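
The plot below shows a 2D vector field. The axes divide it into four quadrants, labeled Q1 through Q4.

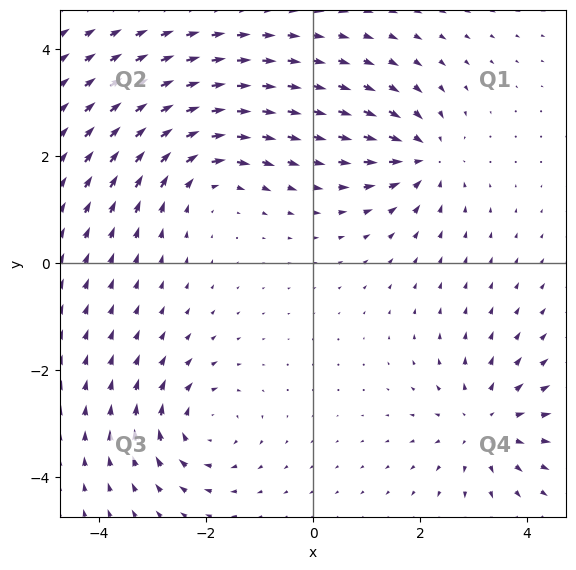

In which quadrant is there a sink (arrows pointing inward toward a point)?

The sink sits at approximately (2.1, 2.0), which lies in quadrant Q1. The divergence there is about -5, negative as expected for a sink.

Q1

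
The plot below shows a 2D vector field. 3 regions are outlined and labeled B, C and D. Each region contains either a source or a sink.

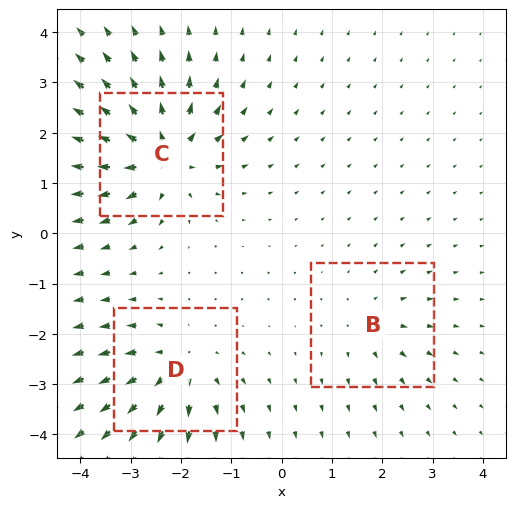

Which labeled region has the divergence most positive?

Divergence at each region's feature centre — B: about +2, C: about +6, D: about +4. Region C is most positive.

C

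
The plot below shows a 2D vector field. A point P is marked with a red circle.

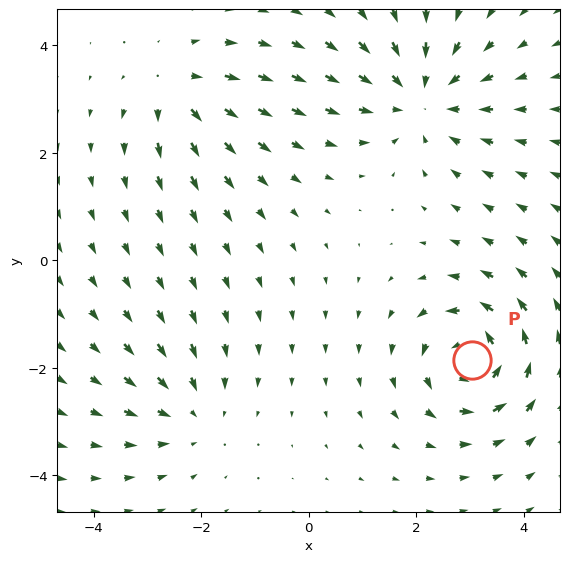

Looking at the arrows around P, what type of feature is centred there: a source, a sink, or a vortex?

At P (3.0, -1.8) the arrows circulate counterclockwise. Divergence ≈0, curl about +5 — near-zero divergence with nonzero curl is a vortex.

vortex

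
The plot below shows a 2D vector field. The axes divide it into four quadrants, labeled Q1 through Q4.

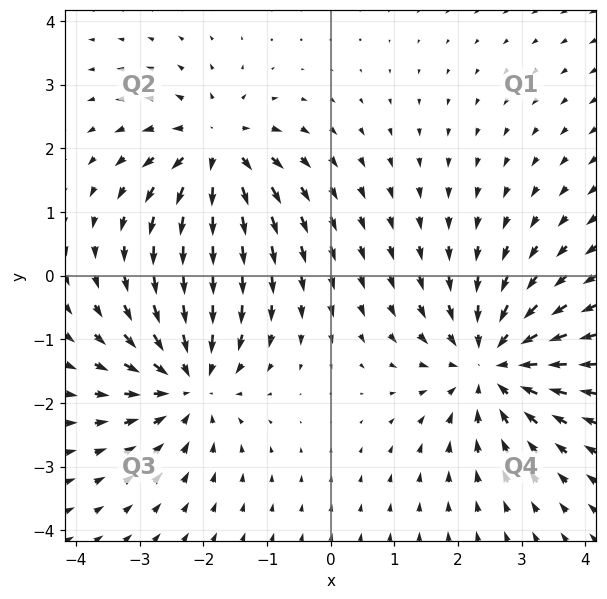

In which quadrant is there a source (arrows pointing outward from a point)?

The source sits at approximately (-1.8, 2.0), which lies in quadrant Q2. The divergence there is about +5, positive as expected for a source.

Q2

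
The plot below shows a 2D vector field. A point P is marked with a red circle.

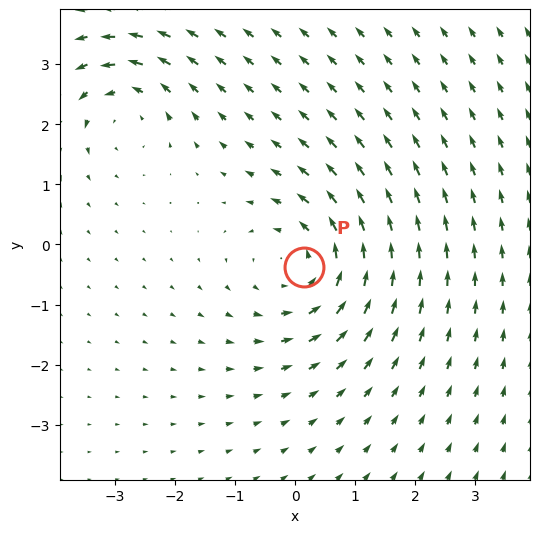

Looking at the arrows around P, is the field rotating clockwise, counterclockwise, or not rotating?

counterclockwise

Near P at (0.1, -0.4) the arrows circulate counterclockwise. The curl (z-component) there is about +4; positive curl means counterclockwise rotation.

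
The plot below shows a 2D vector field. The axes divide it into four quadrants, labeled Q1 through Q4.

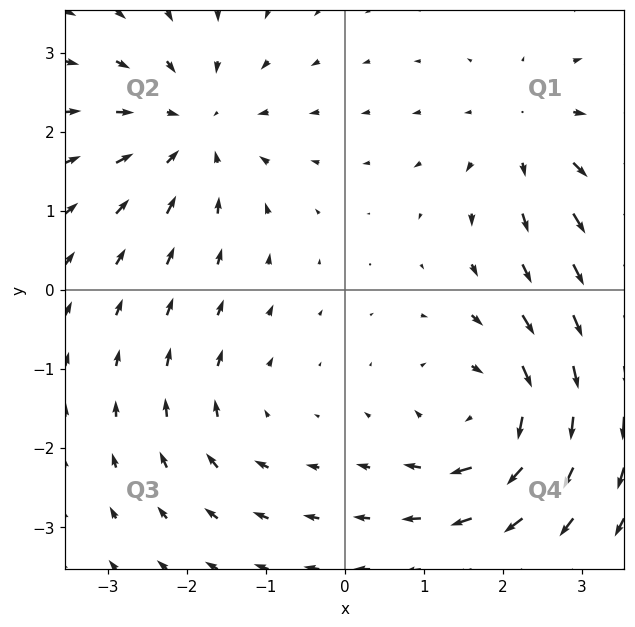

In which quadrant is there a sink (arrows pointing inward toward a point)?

The sink sits at approximately (-1.9, 2.0), which lies in quadrant Q2. The divergence there is about -5, negative as expected for a sink.

Q2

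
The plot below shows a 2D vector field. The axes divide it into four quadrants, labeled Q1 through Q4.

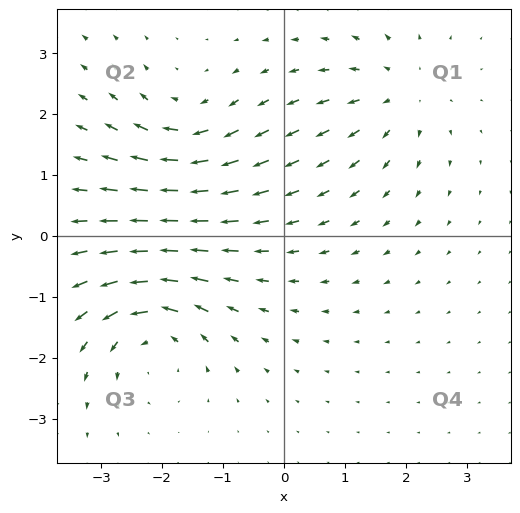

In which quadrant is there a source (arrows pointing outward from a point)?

Q1

The source sits at approximately (1.9, 2.3), which lies in quadrant Q1. The divergence there is about +4, positive as expected for a source.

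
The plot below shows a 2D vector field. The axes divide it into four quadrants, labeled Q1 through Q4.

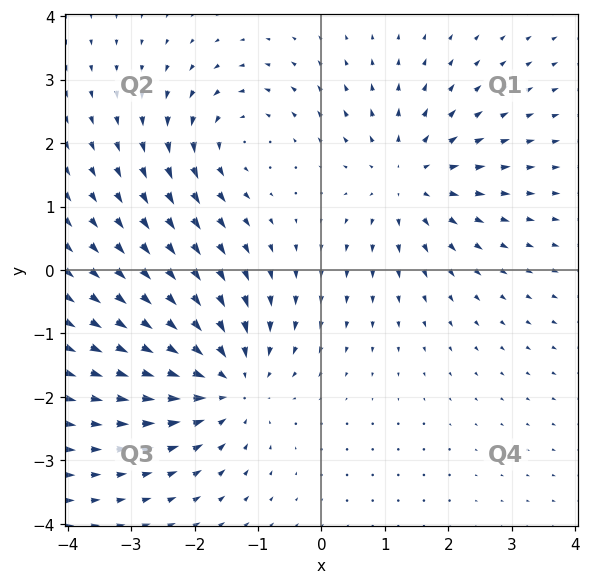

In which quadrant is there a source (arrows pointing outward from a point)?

Q1

The source sits at approximately (1.4, 1.4), which lies in quadrant Q1. The divergence there is about +3, positive as expected for a source.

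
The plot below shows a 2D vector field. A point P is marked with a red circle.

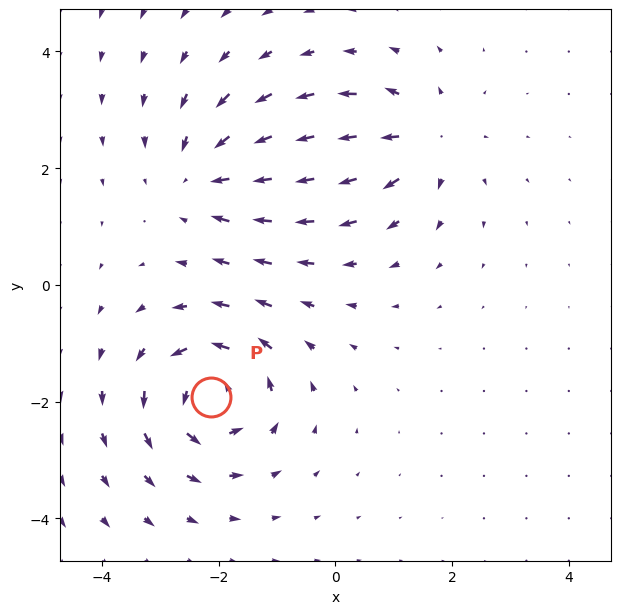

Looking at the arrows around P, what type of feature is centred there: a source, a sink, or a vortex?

At P (-2.1, -1.9) the arrows circulate counterclockwise. Divergence ≈0, curl about +5 — near-zero divergence with nonzero curl is a vortex.

vortex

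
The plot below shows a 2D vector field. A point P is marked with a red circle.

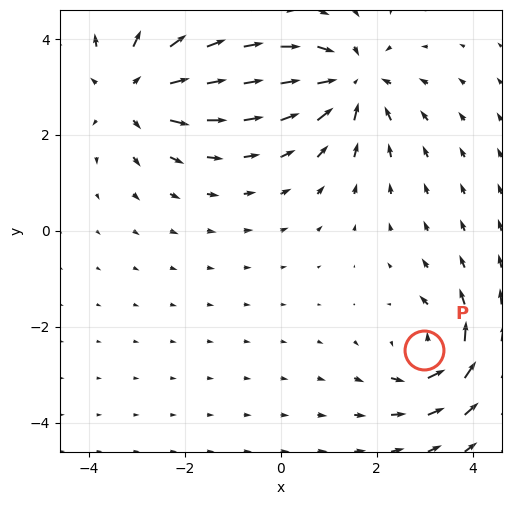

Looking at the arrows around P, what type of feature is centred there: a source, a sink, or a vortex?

vortex

At P (3.0, -2.5) the arrows circulate counterclockwise. Divergence ≈0, curl about +5 — near-zero divergence with nonzero curl is a vortex.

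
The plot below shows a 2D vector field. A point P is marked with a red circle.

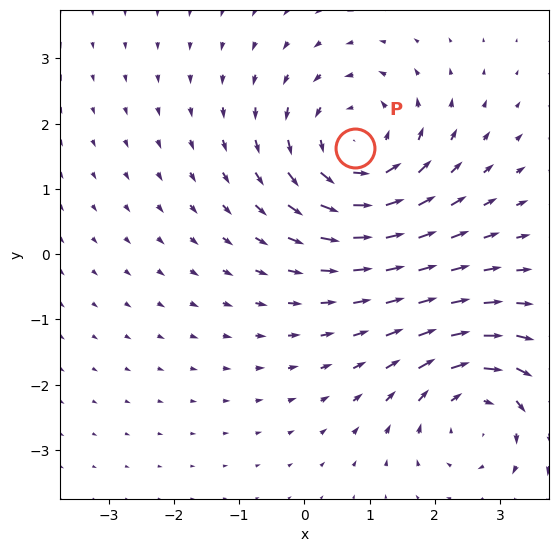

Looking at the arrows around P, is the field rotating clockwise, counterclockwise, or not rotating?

Near P at (0.8, 1.6) the arrows circulate counterclockwise. The curl (z-component) there is about +5; positive curl means counterclockwise rotation.

counterclockwise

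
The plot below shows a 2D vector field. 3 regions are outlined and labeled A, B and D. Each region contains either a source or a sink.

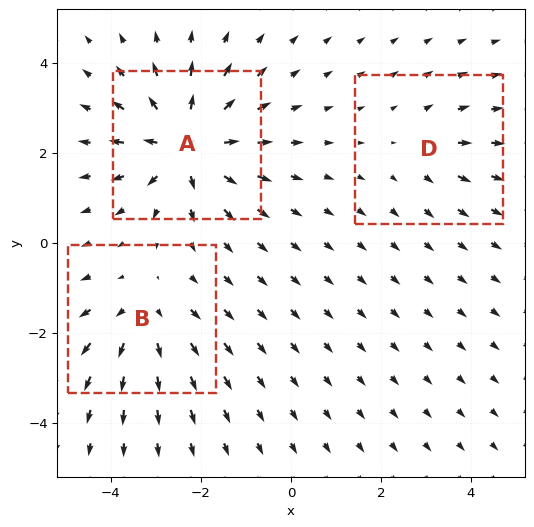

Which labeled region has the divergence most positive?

A

Divergence at each region's feature centre — A: about +5, B: about +3, D: about +2. Region A is most positive.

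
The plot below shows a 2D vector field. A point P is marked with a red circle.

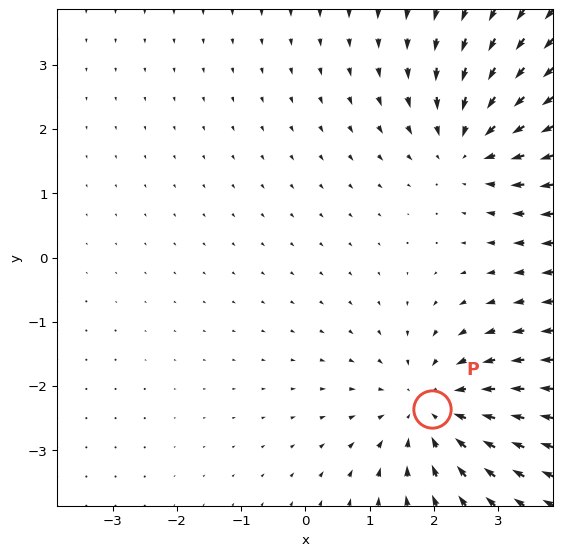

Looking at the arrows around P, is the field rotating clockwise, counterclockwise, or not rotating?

not rotating

Near P at (2.0, -2.4) the arrows show no circulation. The curl there is ≈0.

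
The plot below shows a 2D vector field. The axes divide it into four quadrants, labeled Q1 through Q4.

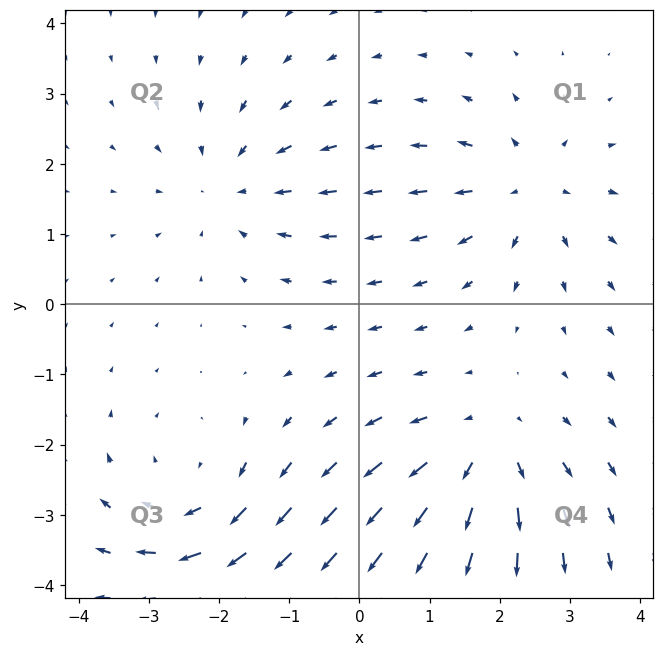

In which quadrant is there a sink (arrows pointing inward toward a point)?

The sink sits at approximately (-1.8, 1.7), which lies in quadrant Q2. The divergence there is about -4, negative as expected for a sink.

Q2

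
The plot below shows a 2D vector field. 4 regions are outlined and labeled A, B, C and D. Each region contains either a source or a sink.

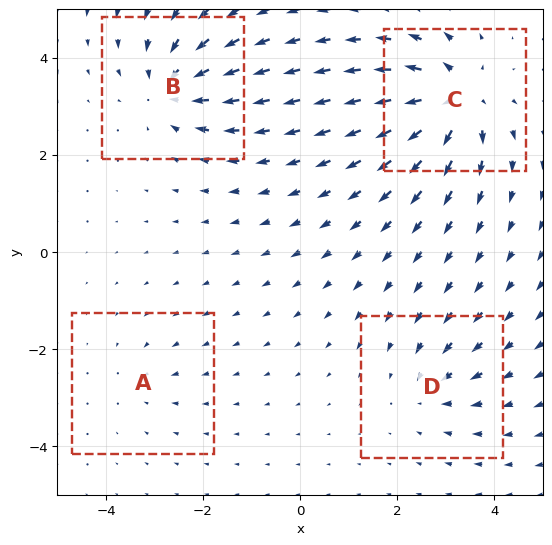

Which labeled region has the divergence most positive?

C

Divergence at each region's feature centre — A: about -2, B: about -6, C: about +8, D: about -4. Region C is most positive.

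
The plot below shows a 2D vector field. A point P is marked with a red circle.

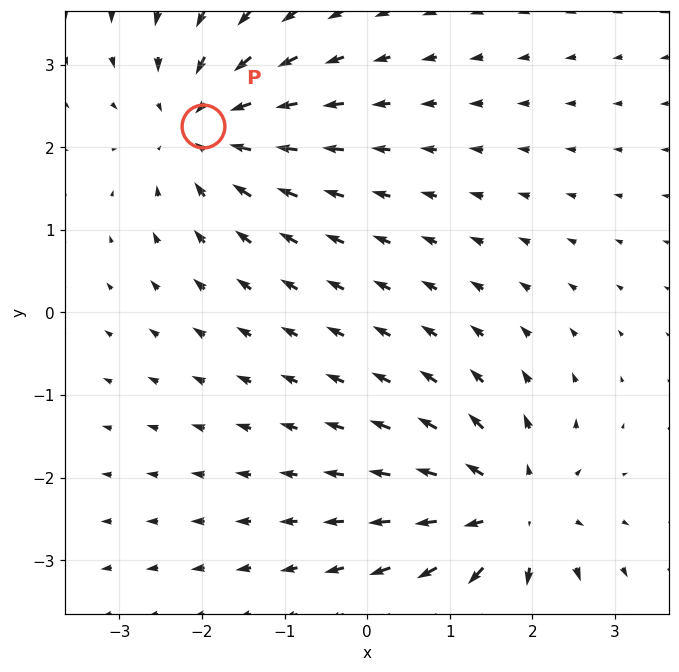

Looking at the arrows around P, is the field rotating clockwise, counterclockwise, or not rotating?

not rotating

Near P at (-2.0, 2.3) the arrows show no circulation. The curl there is ≈0.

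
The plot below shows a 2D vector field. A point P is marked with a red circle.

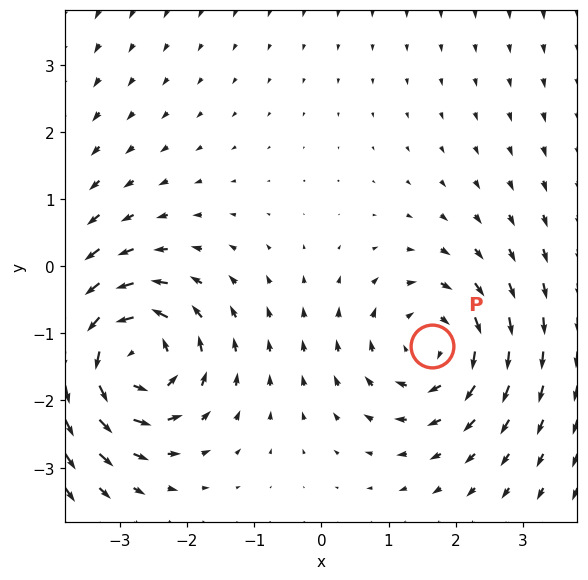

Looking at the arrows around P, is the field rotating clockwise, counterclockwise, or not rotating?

clockwise

Near P at (1.7, -1.2) the arrows circulate clockwise. The curl (z-component) there is about -3; negative curl means clockwise rotation.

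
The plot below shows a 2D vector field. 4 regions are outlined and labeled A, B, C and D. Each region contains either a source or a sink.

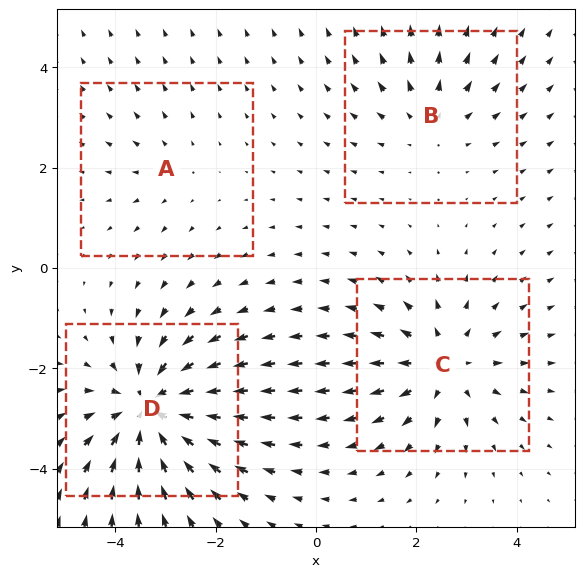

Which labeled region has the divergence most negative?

Divergence at each region's feature centre — A: about +2, B: about +3, C: about +5, D: about -6. Region D is most negative.

D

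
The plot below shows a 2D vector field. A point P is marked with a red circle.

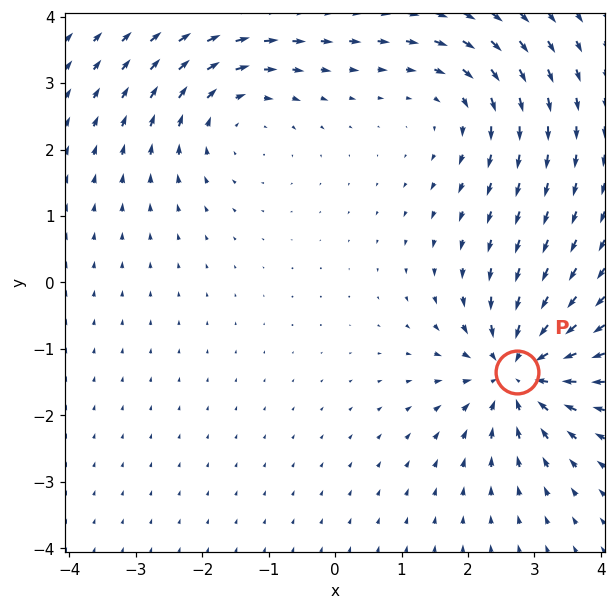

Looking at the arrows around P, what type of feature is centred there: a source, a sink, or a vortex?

sink

At P (2.7, -1.3) the arrows converge inward. Divergence about -5, curl ≈0 — negative divergence with near-zero curl is a sink.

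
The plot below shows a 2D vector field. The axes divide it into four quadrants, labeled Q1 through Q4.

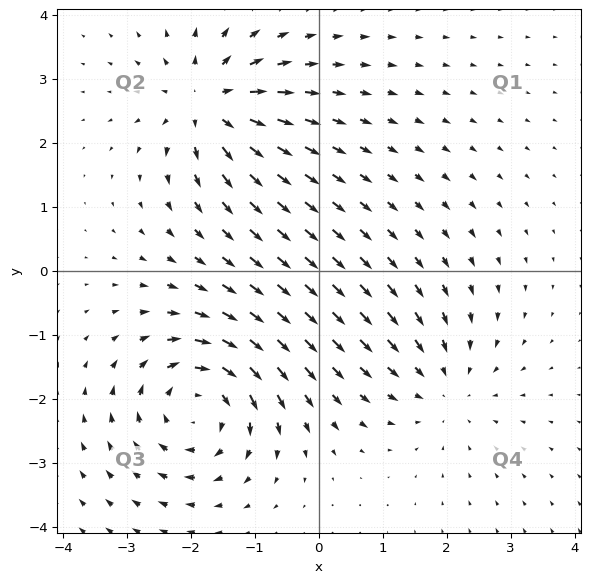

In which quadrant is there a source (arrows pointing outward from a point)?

Q2

The source sits at approximately (-1.7, 2.6), which lies in quadrant Q2. The divergence there is about +5, positive as expected for a source.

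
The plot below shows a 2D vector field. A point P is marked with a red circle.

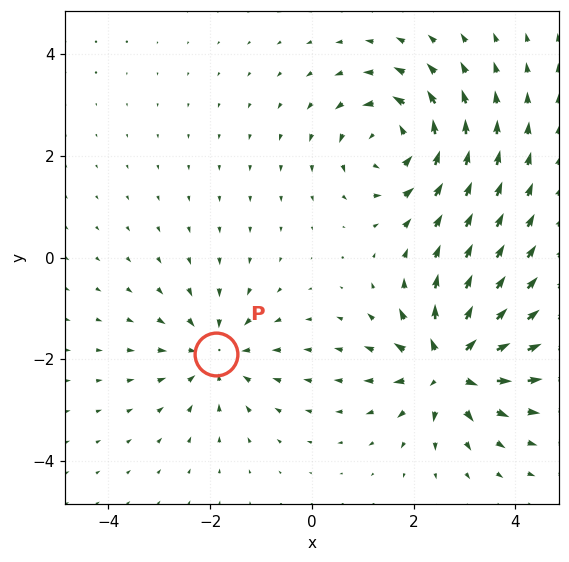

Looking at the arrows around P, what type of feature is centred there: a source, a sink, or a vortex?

sink

At P (-1.9, -1.9) the arrows converge inward. Divergence about -4, curl ≈0 — negative divergence with near-zero curl is a sink.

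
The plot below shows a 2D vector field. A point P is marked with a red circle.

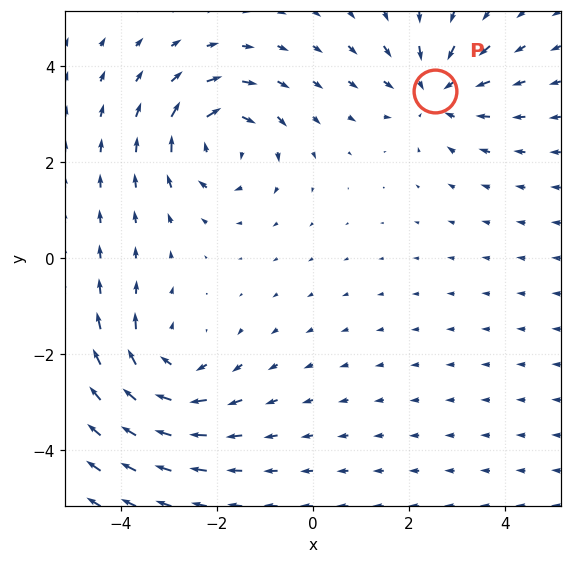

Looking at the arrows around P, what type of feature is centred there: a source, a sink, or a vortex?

sink

At P (2.5, 3.5) the arrows converge inward. Divergence about -4, curl ≈0 — negative divergence with near-zero curl is a sink.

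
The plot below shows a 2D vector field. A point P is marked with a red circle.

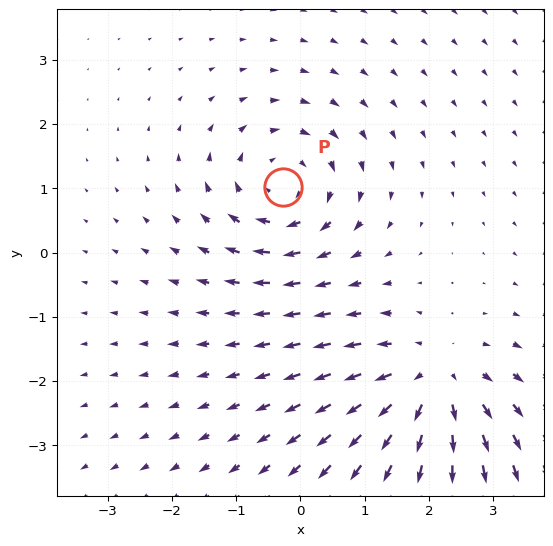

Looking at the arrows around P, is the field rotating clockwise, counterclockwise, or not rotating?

clockwise

Near P at (-0.3, 1.0) the arrows circulate clockwise. The curl (z-component) there is about -3; negative curl means clockwise rotation.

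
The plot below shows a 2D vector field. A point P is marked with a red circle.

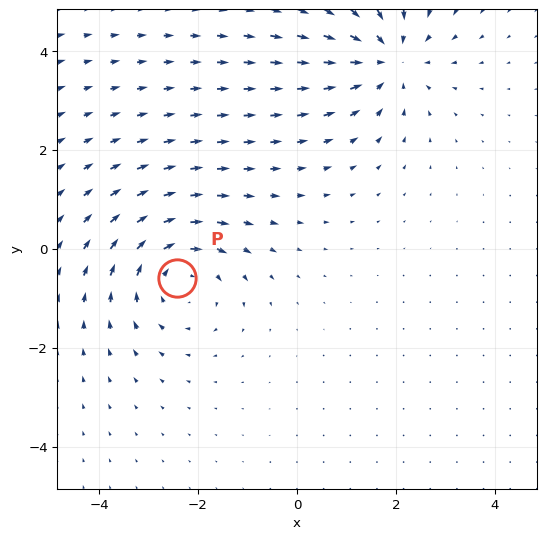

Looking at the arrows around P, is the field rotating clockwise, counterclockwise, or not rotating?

Near P at (-2.4, -0.6) the arrows circulate clockwise. The curl (z-component) there is about -4; negative curl means clockwise rotation.

clockwise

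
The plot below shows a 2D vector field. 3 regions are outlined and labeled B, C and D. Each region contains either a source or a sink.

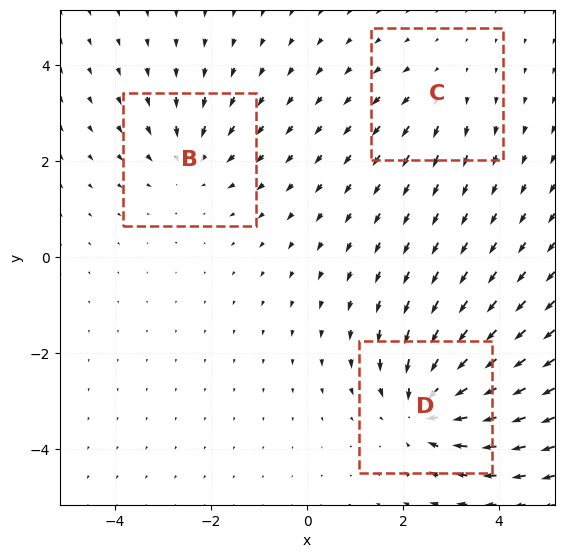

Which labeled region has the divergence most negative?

D

Divergence at each region's feature centre — B: about -3, C: about +2, D: about -5. Region D is most negative.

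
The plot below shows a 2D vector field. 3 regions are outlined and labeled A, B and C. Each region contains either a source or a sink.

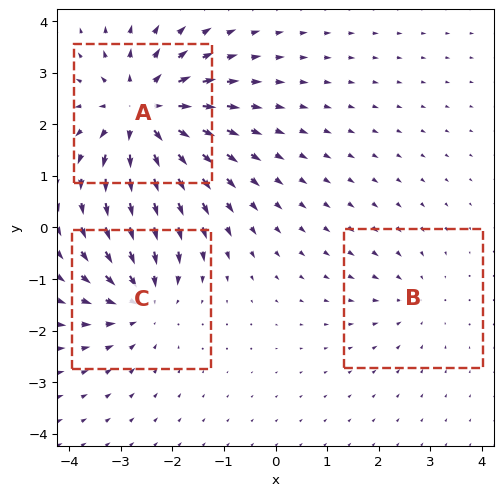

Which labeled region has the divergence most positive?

Divergence at each region's feature centre — A: about +5, B: about -2, C: about -3. Region A is most positive.

A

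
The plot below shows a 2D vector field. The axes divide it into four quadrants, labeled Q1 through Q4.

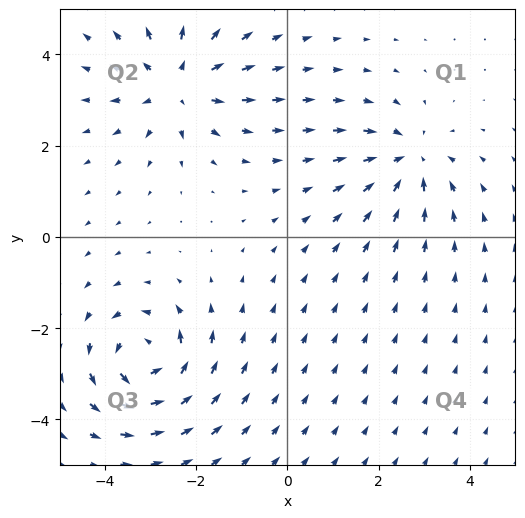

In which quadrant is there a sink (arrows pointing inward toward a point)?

Q1

The sink sits at approximately (2.7, 1.7), which lies in quadrant Q1. The divergence there is about -4, negative as expected for a sink.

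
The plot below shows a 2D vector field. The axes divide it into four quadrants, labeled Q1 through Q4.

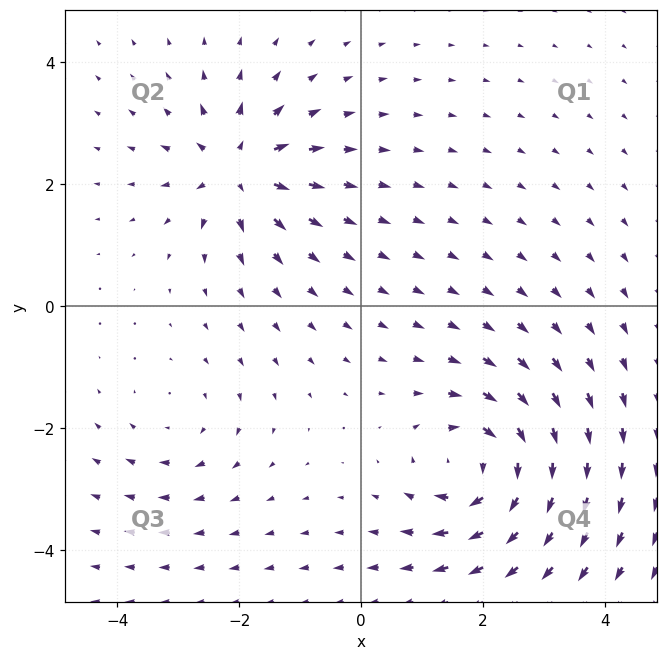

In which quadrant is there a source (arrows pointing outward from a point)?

Q2

The source sits at approximately (-2.0, 2.2), which lies in quadrant Q2. The divergence there is about +5, positive as expected for a source.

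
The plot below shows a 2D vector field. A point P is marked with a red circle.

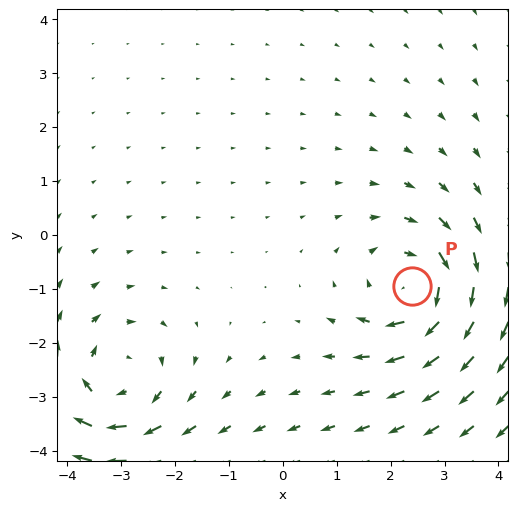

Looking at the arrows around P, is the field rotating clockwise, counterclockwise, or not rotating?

Near P at (2.4, -1.0) the arrows circulate clockwise. The curl (z-component) there is about -5; negative curl means clockwise rotation.

clockwise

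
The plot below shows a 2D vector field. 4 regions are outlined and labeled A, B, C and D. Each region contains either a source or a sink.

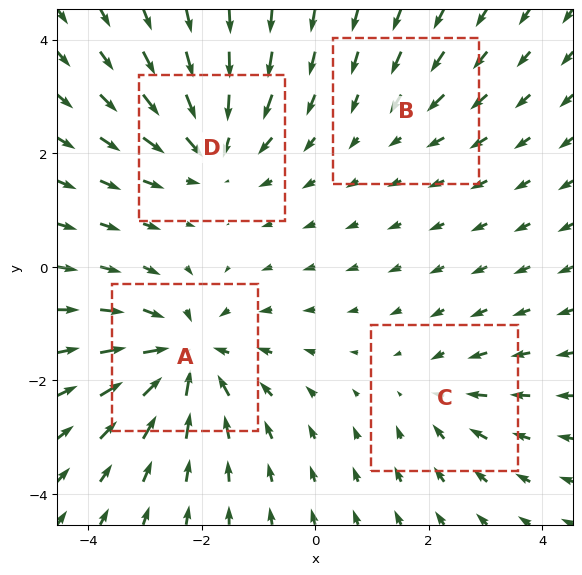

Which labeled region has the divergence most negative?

A

Divergence at each region's feature centre — A: about -6, B: about -2, C: about -3, D: about -5. Region A is most negative.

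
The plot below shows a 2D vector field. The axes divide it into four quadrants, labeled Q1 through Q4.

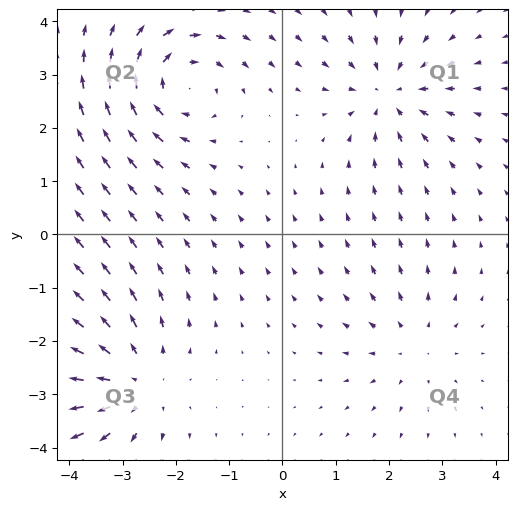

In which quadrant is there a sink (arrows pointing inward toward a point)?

The sink sits at approximately (2.0, 2.7), which lies in quadrant Q1. The divergence there is about -4, negative as expected for a sink.

Q1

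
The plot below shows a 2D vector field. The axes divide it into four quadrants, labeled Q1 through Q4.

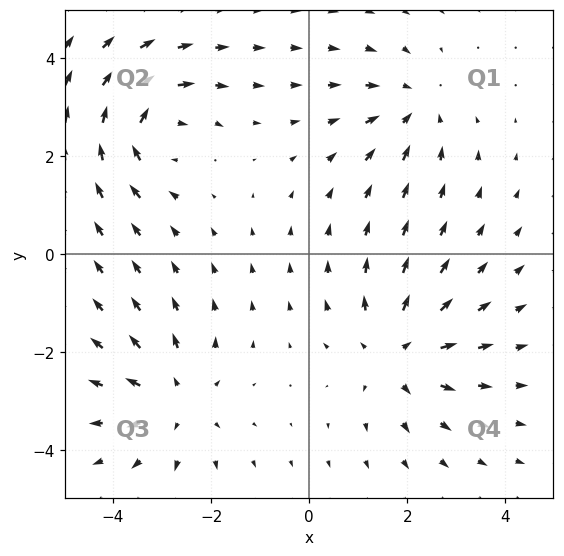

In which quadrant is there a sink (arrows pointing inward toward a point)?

Q1

The sink sits at approximately (2.1, 3.0), which lies in quadrant Q1. The divergence there is about -3, negative as expected for a sink.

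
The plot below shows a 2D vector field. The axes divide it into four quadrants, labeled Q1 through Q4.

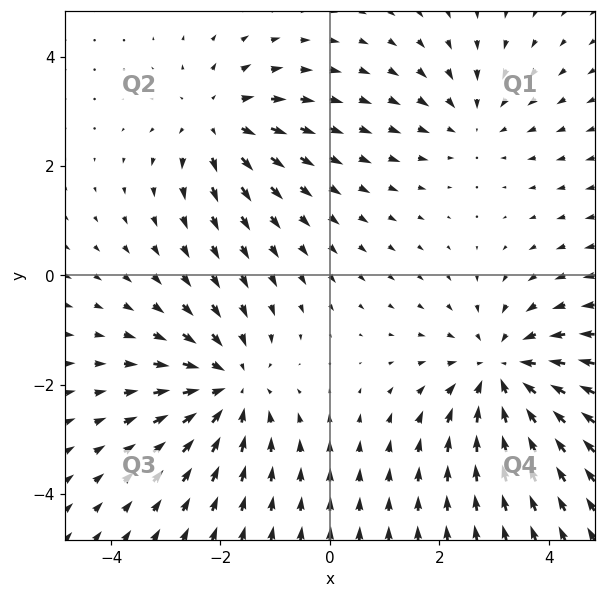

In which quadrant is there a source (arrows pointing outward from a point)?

The source sits at approximately (-2.1, 2.8), which lies in quadrant Q2. The divergence there is about +4, positive as expected for a source.

Q2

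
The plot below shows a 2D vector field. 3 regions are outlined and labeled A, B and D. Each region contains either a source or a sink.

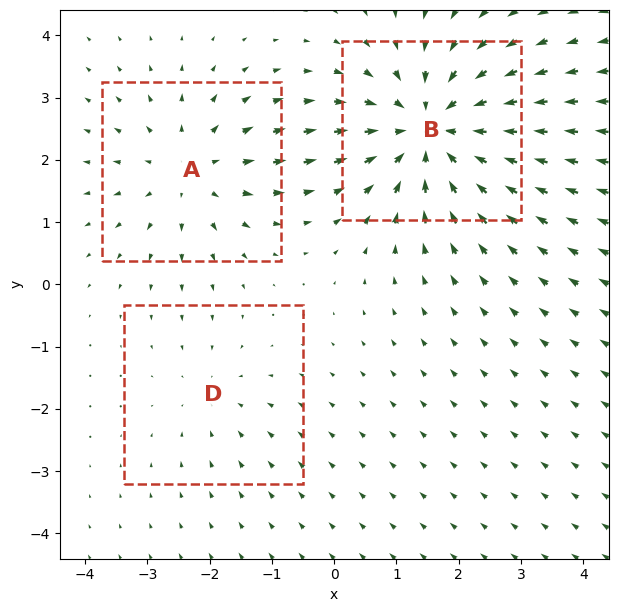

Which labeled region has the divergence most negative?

B

Divergence at each region's feature centre — A: about +3, B: about -4, D: about -2. Region B is most negative.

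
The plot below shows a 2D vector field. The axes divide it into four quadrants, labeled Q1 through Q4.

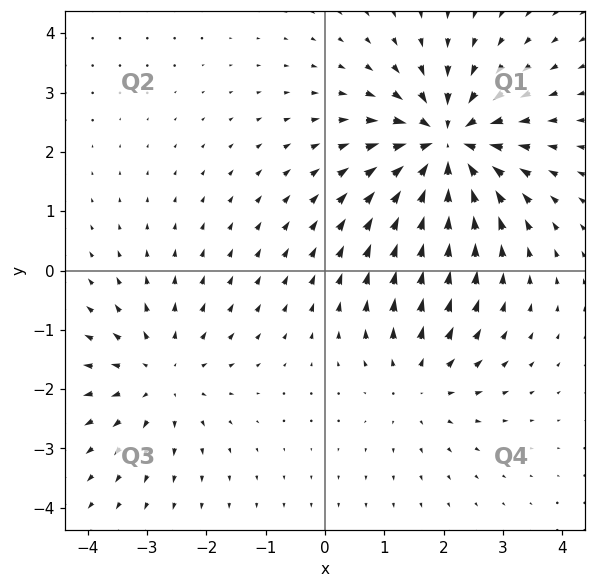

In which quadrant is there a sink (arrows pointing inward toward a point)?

Q1

The sink sits at approximately (2.0, 2.1), which lies in quadrant Q1. The divergence there is about -6, negative as expected for a sink.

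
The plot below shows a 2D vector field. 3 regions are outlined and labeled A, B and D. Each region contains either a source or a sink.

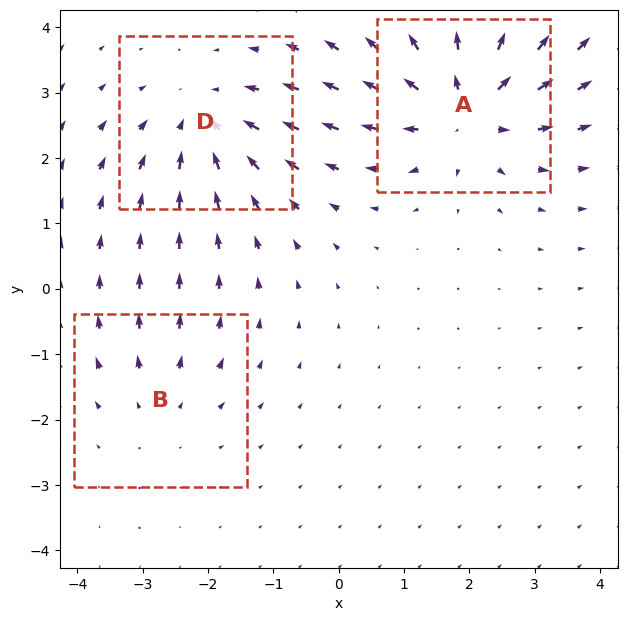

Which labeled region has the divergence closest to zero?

B

Divergence at each region's feature centre — A: about +5, B: about +2, D: about -3. Region B is closest to zero.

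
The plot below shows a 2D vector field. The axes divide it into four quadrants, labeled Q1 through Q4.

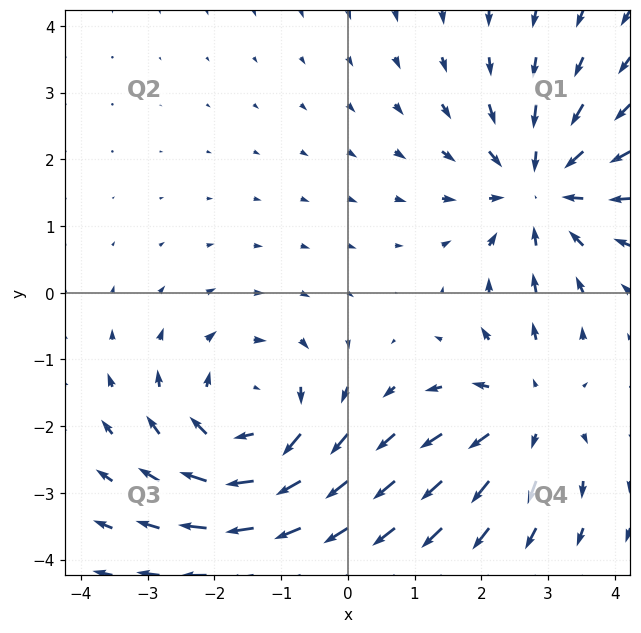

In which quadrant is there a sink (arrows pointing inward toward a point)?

The sink sits at approximately (2.9, 1.6), which lies in quadrant Q1. The divergence there is about -3, negative as expected for a sink.

Q1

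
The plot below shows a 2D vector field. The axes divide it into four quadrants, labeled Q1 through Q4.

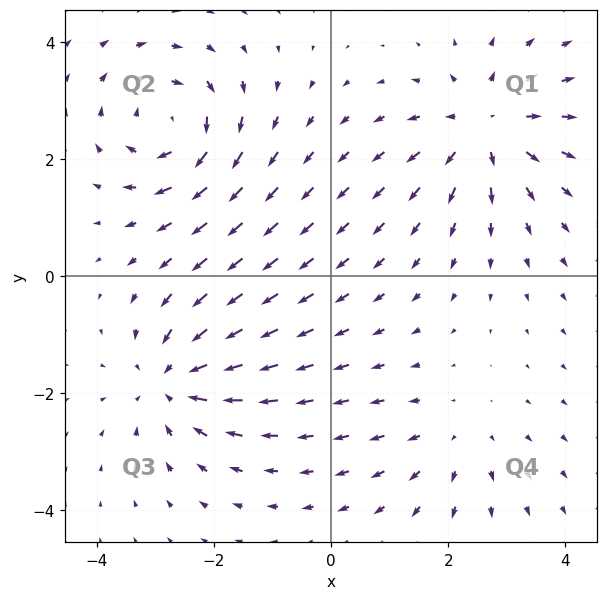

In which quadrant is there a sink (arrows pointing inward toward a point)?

Q3

The sink sits at approximately (-2.7, -1.8), which lies in quadrant Q3. The divergence there is about -5, negative as expected for a sink.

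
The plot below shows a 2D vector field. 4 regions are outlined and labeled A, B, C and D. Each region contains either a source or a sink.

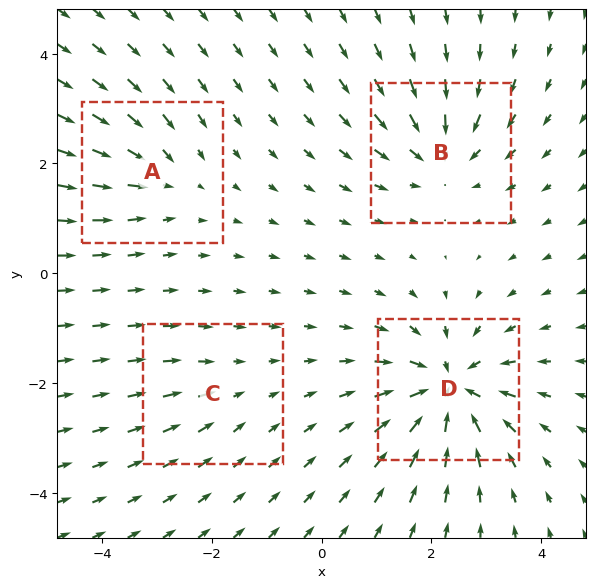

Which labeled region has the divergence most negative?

Divergence at each region's feature centre — A: about -4, B: about -6, C: about -2, D: about -8. Region D is most negative.

D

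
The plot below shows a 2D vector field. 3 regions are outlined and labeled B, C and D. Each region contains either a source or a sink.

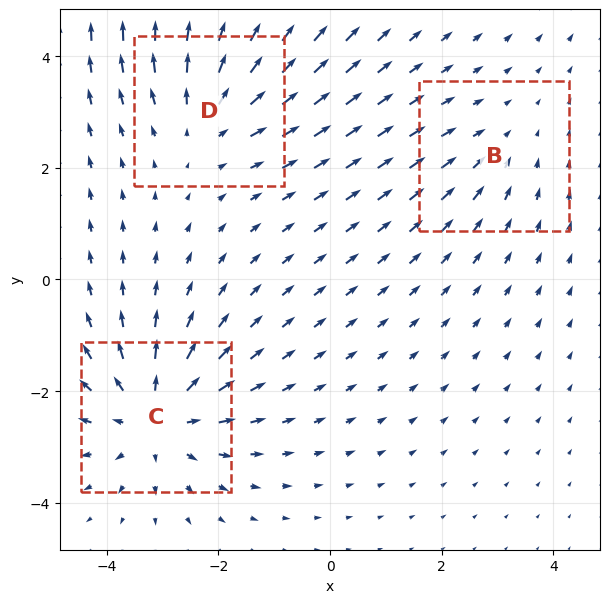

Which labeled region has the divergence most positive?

C

Divergence at each region's feature centre — B: about -2, C: about +4, D: about +3. Region C is most positive.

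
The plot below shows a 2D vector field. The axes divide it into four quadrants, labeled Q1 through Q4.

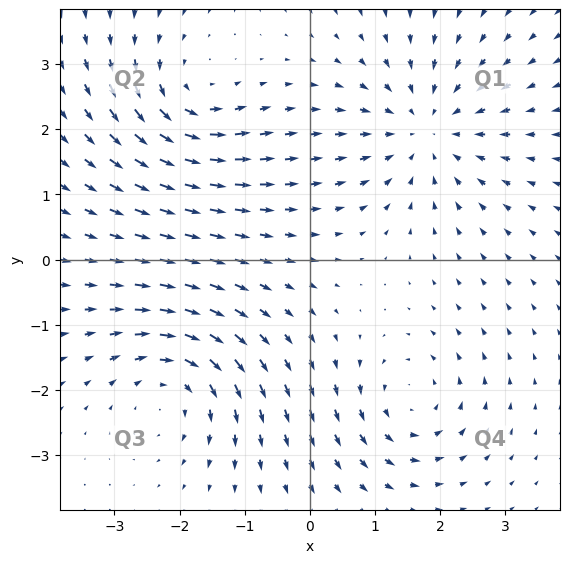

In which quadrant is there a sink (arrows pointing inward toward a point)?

Q1

The sink sits at approximately (1.8, 2.0), which lies in quadrant Q1. The divergence there is about -4, negative as expected for a sink.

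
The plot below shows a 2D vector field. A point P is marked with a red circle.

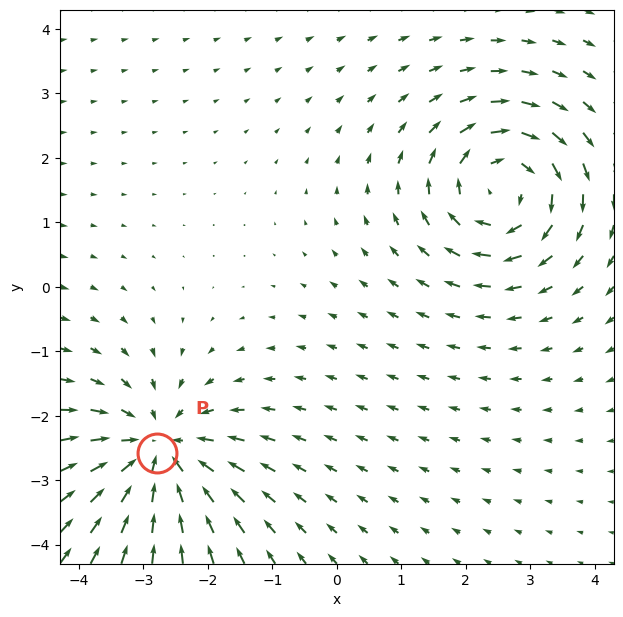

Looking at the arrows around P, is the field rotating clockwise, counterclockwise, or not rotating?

not rotating

Near P at (-2.8, -2.6) the arrows show no circulation. The curl there is ≈0.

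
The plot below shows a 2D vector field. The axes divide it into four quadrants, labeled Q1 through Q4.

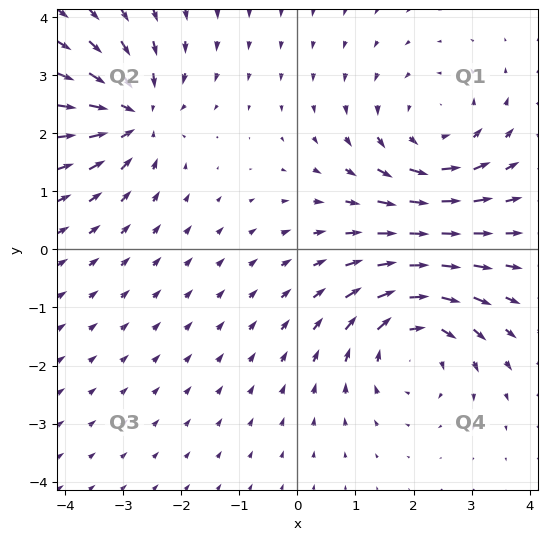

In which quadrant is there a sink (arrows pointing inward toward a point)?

Q2

The sink sits at approximately (-2.8, 2.3), which lies in quadrant Q2. The divergence there is about -5, negative as expected for a sink.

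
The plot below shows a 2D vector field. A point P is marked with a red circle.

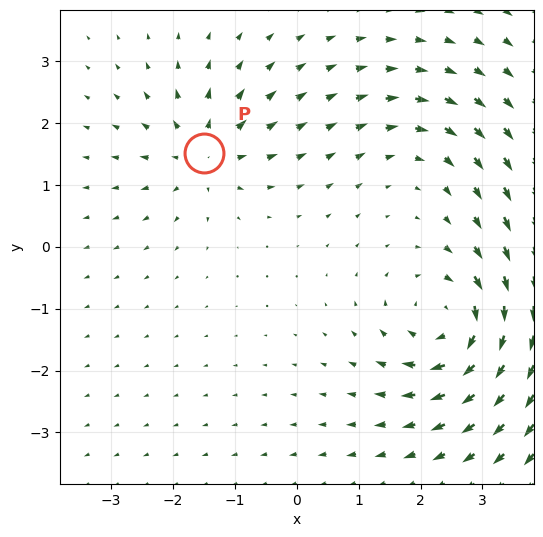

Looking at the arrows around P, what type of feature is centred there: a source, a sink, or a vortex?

source

At P (-1.5, 1.5) the arrows spread outward. Divergence about +5, curl ≈0 — positive divergence with near-zero curl is a source.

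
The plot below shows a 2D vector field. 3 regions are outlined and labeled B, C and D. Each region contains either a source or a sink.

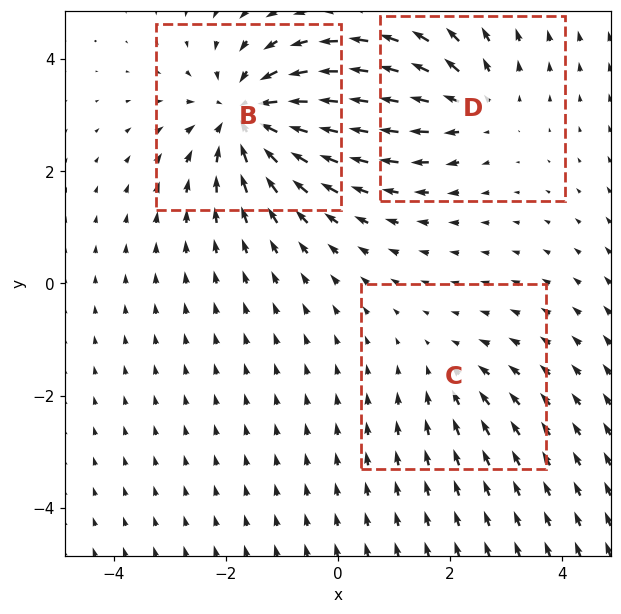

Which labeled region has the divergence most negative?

B

Divergence at each region's feature centre — B: about -5, C: about -2, D: about +3. Region B is most negative.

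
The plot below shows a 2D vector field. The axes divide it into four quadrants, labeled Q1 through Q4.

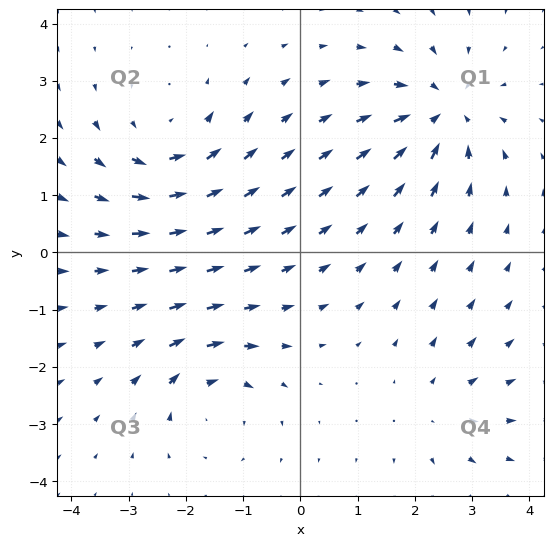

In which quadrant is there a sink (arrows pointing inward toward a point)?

The sink sits at approximately (2.5, 2.4), which lies in quadrant Q1. The divergence there is about -5, negative as expected for a sink.

Q1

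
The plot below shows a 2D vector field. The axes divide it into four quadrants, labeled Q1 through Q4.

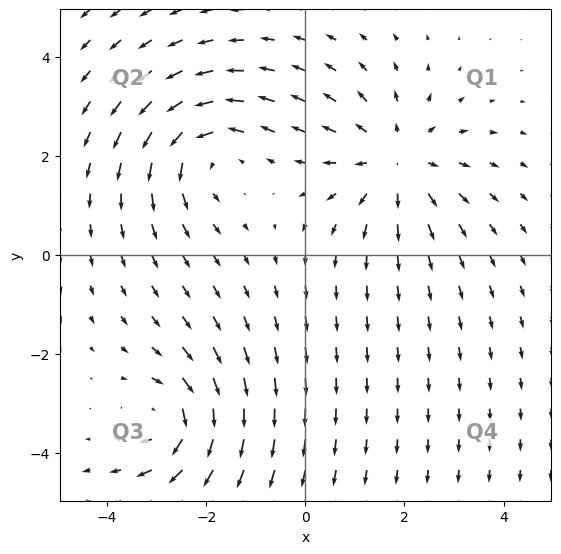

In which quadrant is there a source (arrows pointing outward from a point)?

Q1

The source sits at approximately (1.8, 1.9), which lies in quadrant Q1. The divergence there is about +3, positive as expected for a source.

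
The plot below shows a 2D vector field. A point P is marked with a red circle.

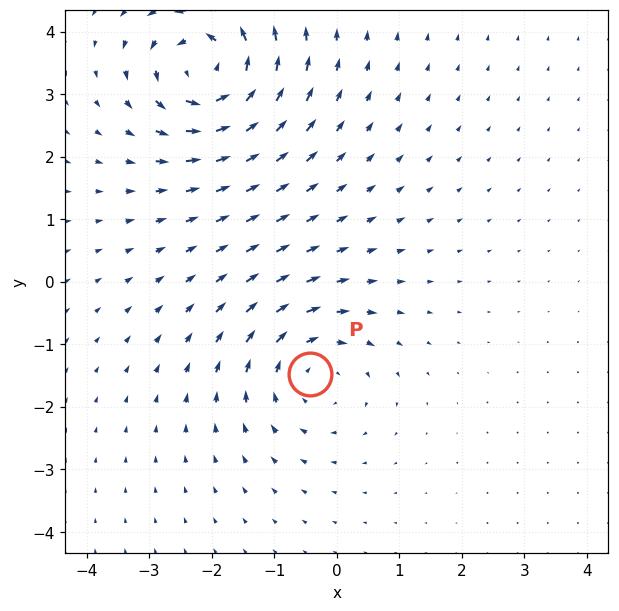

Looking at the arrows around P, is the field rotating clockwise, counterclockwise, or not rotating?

clockwise

Near P at (-0.4, -1.5) the arrows circulate clockwise. The curl (z-component) there is about -3; negative curl means clockwise rotation.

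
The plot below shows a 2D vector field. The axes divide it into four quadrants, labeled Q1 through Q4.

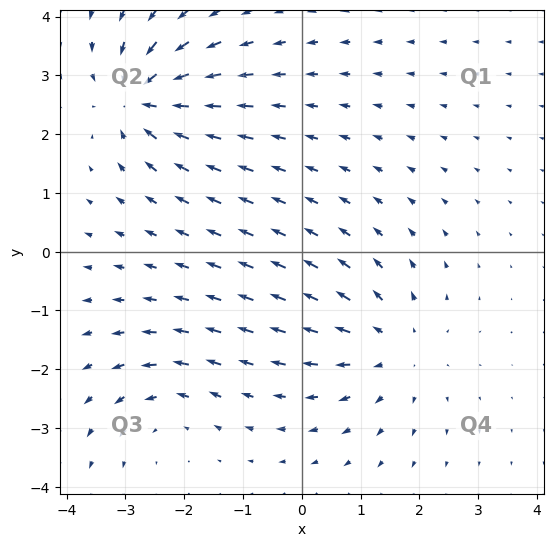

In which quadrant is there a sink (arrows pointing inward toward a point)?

Q2

The sink sits at approximately (-2.7, 2.6), which lies in quadrant Q2. The divergence there is about -7, negative as expected for a sink.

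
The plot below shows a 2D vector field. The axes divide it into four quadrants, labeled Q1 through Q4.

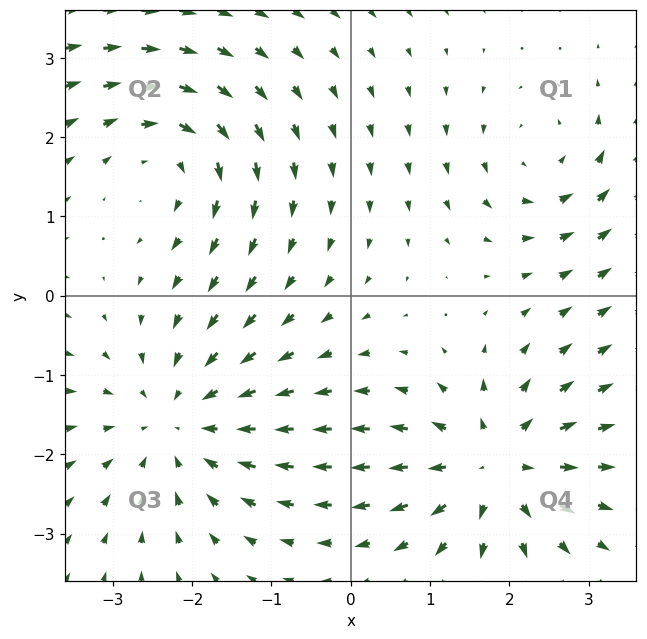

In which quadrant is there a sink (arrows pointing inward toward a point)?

Q3

The sink sits at approximately (-2.2, -1.6), which lies in quadrant Q3. The divergence there is about -4, negative as expected for a sink.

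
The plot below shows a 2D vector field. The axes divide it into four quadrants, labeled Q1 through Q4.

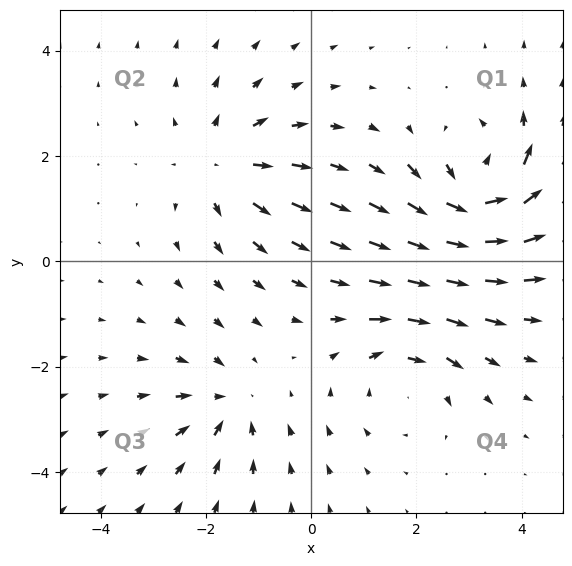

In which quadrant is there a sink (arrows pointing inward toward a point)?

Q3

The sink sits at approximately (-1.6, -2.7), which lies in quadrant Q3. The divergence there is about -4, negative as expected for a sink.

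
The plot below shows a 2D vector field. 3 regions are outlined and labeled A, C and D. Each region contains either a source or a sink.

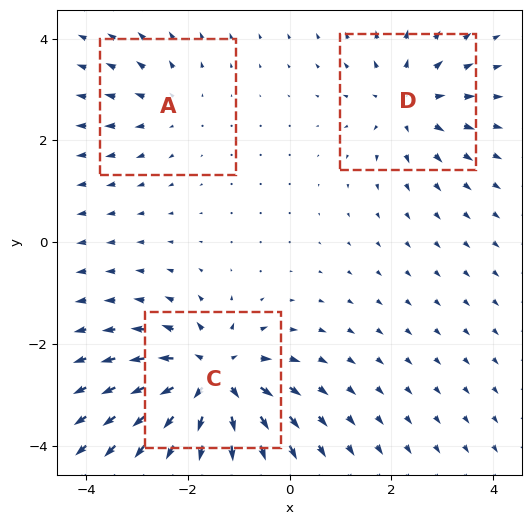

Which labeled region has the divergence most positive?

C

Divergence at each region's feature centre — A: about +2, C: about +6, D: about +3. Region C is most positive.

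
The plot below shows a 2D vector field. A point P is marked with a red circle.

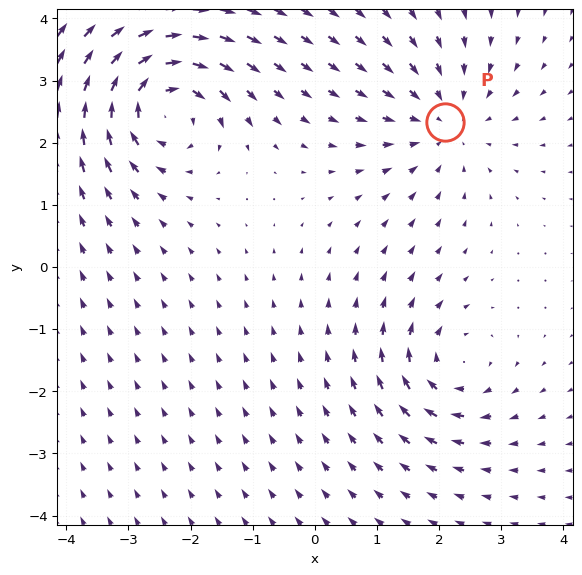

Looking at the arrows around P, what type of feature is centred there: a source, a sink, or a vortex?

sink

At P (2.1, 2.3) the arrows converge inward. Divergence about -3, curl ≈0 — negative divergence with near-zero curl is a sink.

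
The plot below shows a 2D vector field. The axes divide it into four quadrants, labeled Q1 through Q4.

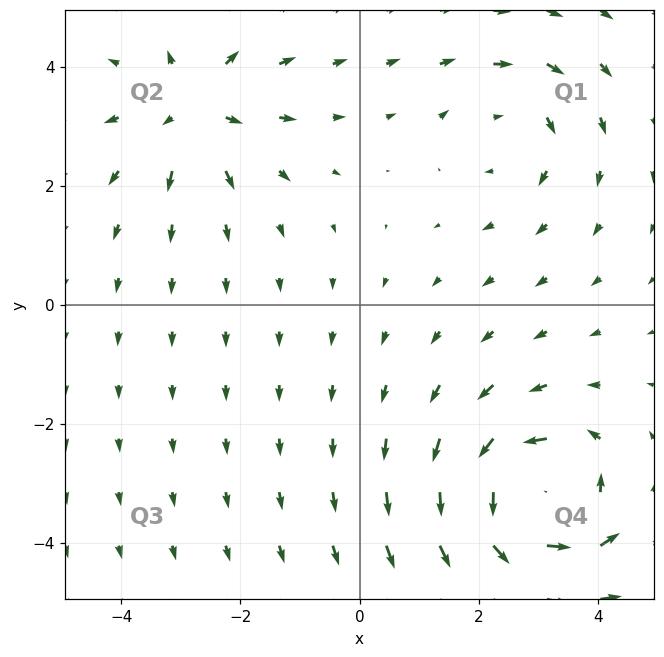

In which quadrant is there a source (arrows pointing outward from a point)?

The source sits at approximately (-2.8, 3.3), which lies in quadrant Q2. The divergence there is about +3, positive as expected for a source.

Q2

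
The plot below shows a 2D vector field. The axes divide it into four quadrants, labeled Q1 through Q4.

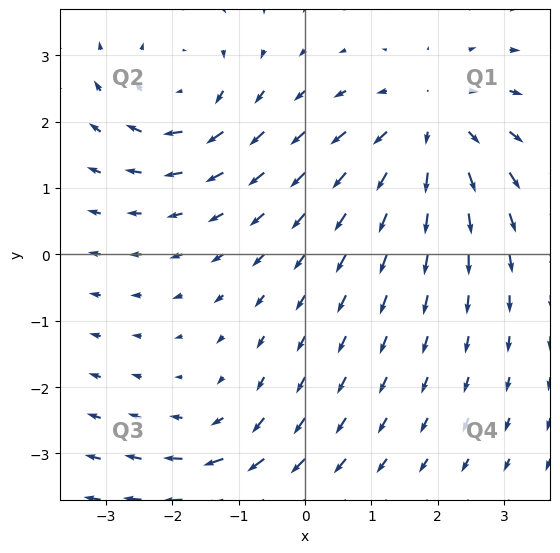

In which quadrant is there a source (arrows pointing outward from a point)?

The source sits at approximately (1.9, 1.9), which lies in quadrant Q1. The divergence there is about +4, positive as expected for a source.

Q1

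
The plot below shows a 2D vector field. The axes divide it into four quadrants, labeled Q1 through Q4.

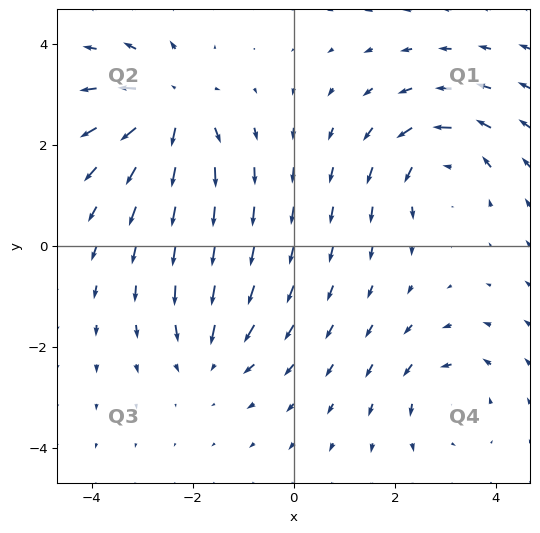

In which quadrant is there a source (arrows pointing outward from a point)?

The source sits at approximately (-2.4, 2.7), which lies in quadrant Q2. The divergence there is about +5, positive as expected for a source.

Q2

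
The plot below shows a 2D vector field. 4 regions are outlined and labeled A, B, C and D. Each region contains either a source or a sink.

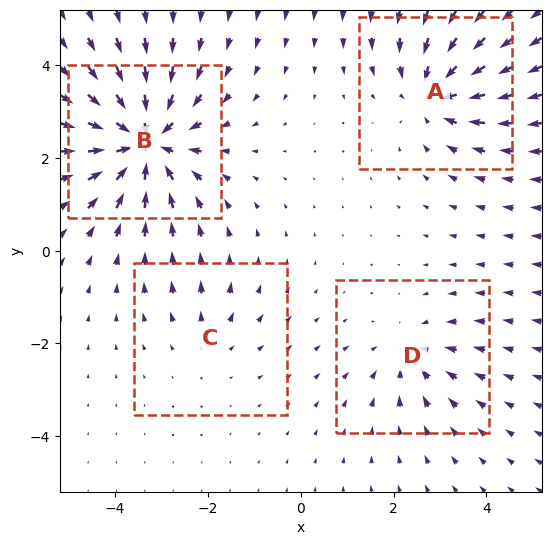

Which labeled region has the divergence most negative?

B

Divergence at each region's feature centre — A: about -5, B: about -7, C: about +2, D: about -3. Region B is most negative.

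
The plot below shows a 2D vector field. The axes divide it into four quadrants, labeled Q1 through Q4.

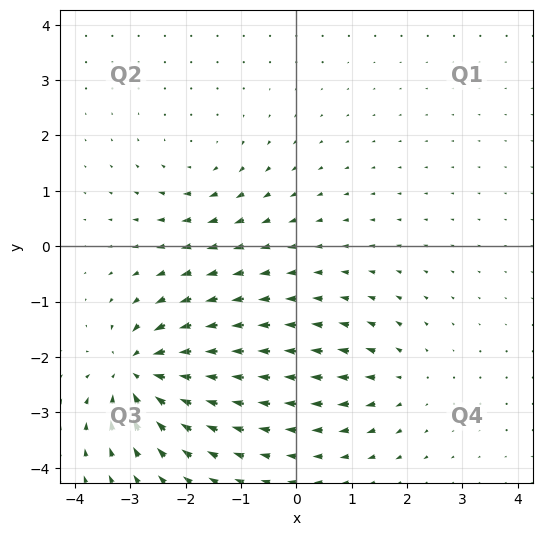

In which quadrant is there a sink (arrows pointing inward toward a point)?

The sink sits at approximately (-2.8, -2.3), which lies in quadrant Q3. The divergence there is about -7, negative as expected for a sink.

Q3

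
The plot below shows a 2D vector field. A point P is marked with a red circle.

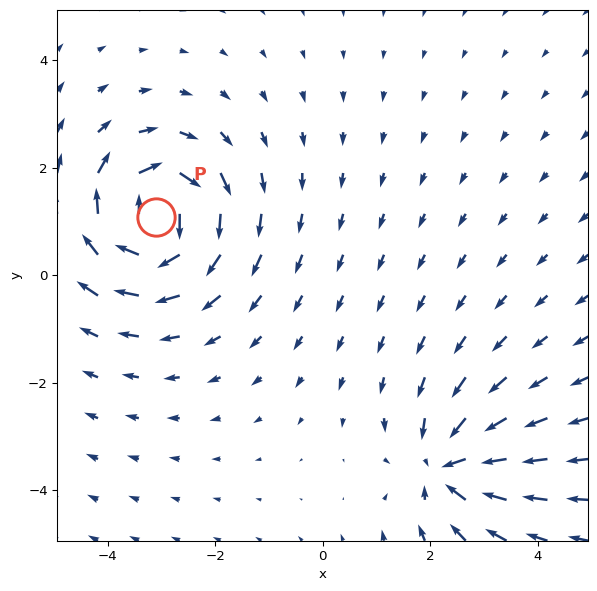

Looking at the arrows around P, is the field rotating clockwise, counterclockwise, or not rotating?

clockwise

Near P at (-3.1, 1.1) the arrows circulate clockwise. The curl (z-component) there is about -7; negative curl means clockwise rotation.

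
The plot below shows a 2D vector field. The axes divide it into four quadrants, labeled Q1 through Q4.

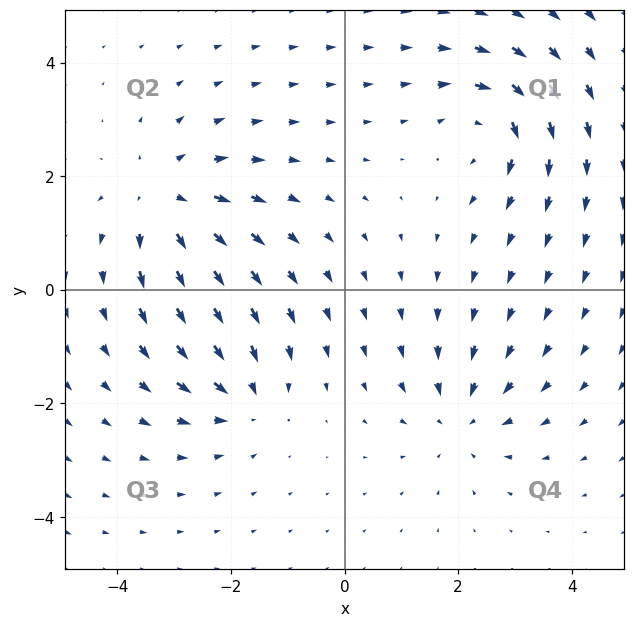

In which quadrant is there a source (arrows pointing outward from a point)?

Q2

The source sits at approximately (-3.2, 1.6), which lies in quadrant Q2. The divergence there is about +4, positive as expected for a source.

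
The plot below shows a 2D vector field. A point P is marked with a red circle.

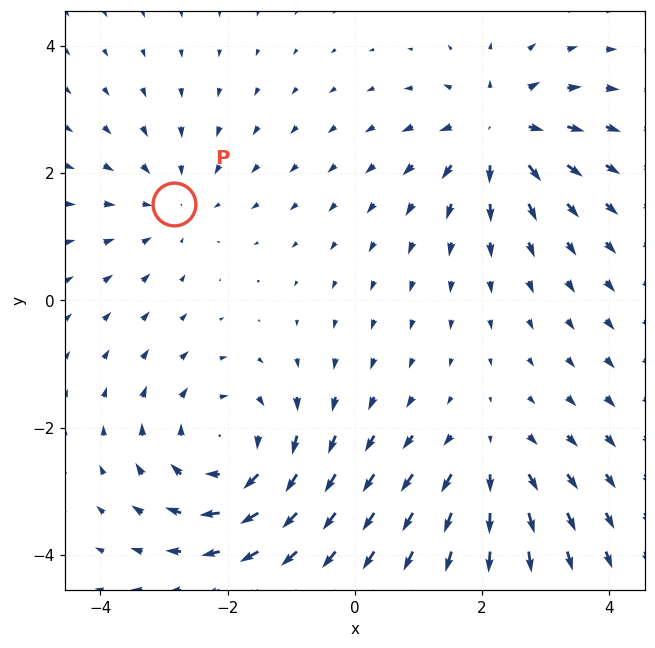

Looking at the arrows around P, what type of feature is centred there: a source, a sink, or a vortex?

sink

At P (-2.8, 1.5) the arrows converge inward. Divergence about -3, curl ≈0 — negative divergence with near-zero curl is a sink.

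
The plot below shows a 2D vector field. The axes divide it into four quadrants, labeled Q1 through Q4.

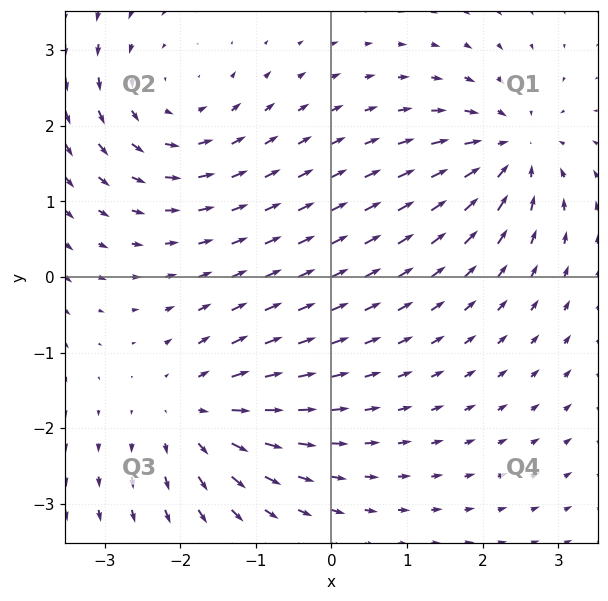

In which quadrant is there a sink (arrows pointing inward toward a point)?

Q1

The sink sits at approximately (2.4, 1.7), which lies in quadrant Q1. The divergence there is about -4, negative as expected for a sink.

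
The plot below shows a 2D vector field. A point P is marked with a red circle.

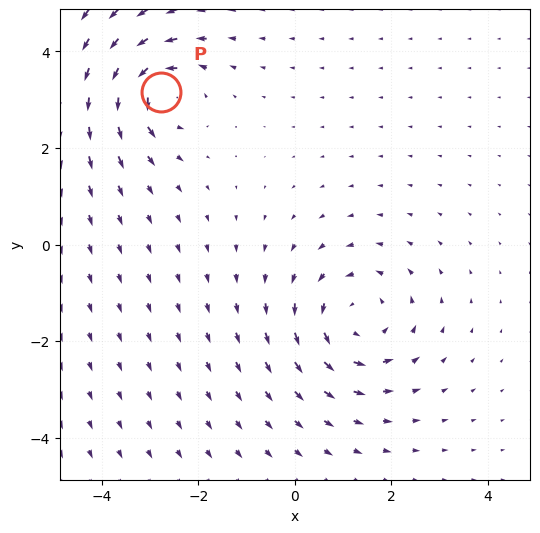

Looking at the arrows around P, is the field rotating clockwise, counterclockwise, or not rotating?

Near P at (-2.8, 3.1) the arrows circulate counterclockwise. The curl (z-component) there is about +6; positive curl means counterclockwise rotation.

counterclockwise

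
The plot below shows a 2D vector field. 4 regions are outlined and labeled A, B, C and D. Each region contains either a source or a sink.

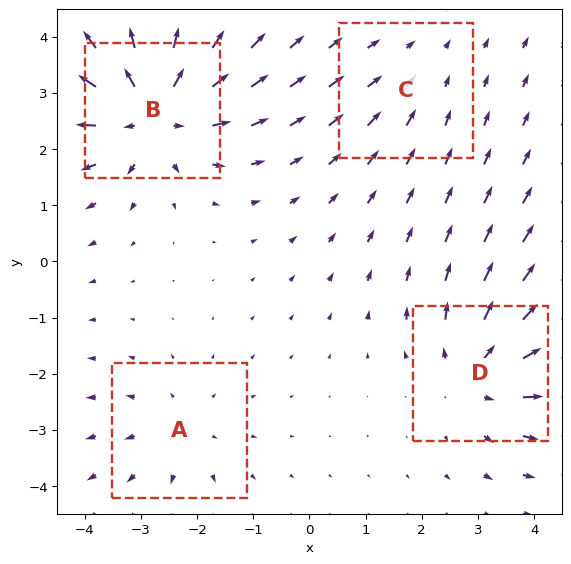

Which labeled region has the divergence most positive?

B

Divergence at each region's feature centre — A: about +3, B: about +7, C: about -2, D: about +5. Region B is most positive.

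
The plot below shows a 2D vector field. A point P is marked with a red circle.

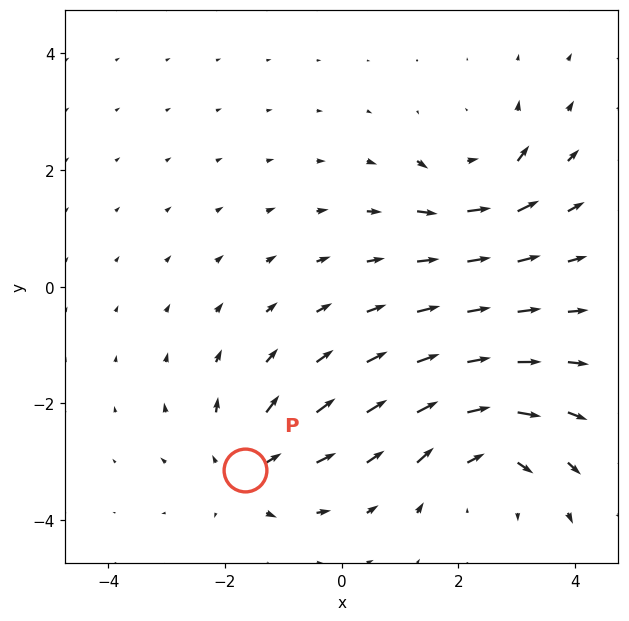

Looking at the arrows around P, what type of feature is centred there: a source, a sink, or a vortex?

source

At P (-1.7, -3.1) the arrows spread outward. Divergence about +3, curl ≈0 — positive divergence with near-zero curl is a source.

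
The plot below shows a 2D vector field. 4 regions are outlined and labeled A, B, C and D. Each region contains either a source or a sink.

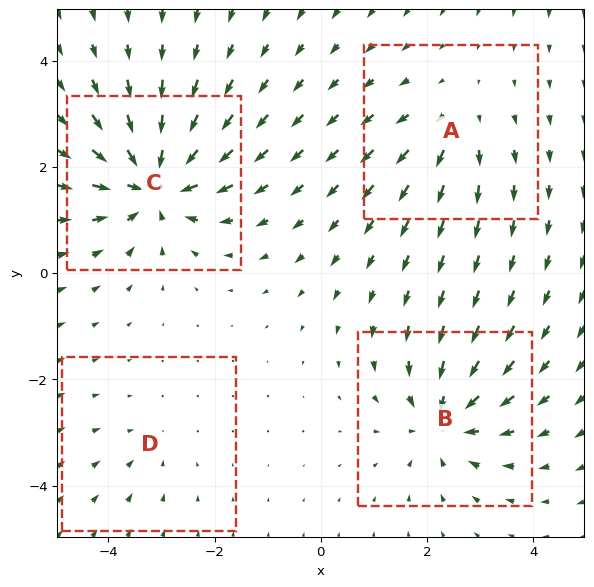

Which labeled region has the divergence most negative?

Divergence at each region's feature centre — A: about +4, B: about -6, C: about -8, D: about -2. Region C is most negative.

C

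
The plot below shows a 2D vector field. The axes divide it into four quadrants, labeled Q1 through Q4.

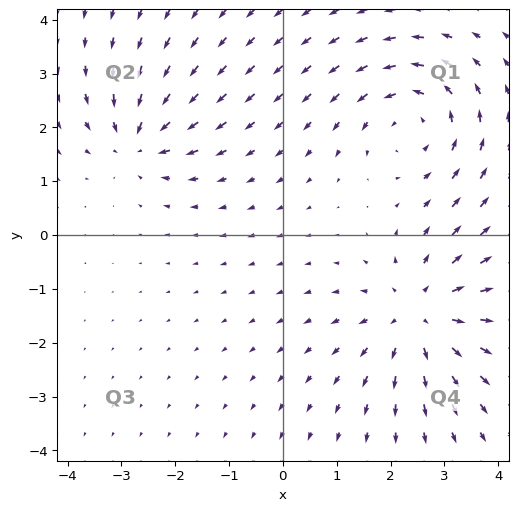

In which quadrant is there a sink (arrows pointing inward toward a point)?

Q2

The sink sits at approximately (-2.7, 1.8), which lies in quadrant Q2. The divergence there is about -4, negative as expected for a sink.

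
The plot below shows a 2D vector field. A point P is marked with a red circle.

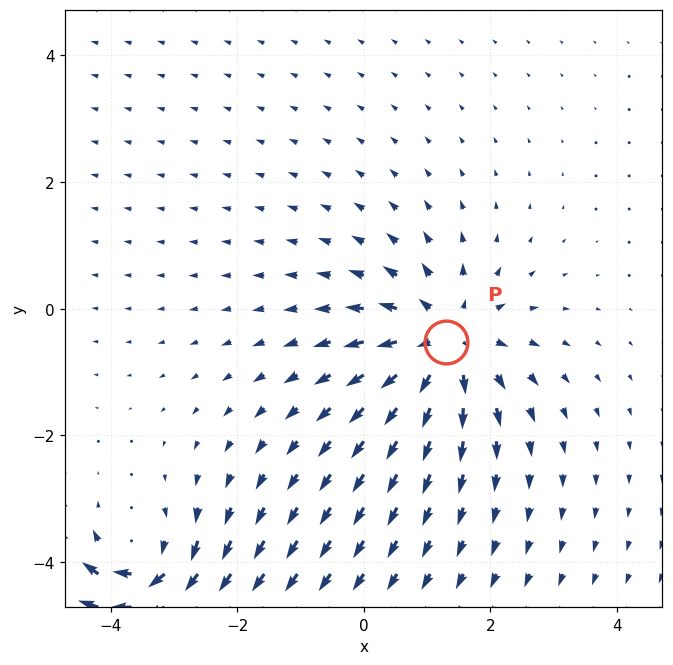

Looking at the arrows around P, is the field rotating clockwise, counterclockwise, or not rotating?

Near P at (1.3, -0.5) the arrows show no circulation. The curl there is ≈0.

not rotating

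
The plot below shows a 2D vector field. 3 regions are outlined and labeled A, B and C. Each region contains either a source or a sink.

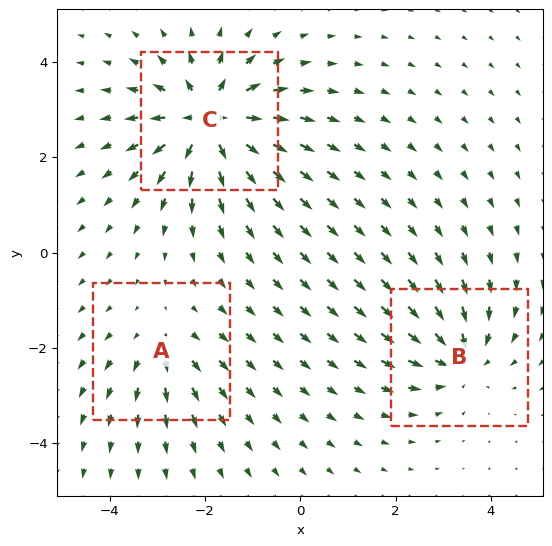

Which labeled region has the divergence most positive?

Divergence at each region's feature centre — A: about +2, B: about -3, C: about +5. Region C is most positive.

C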